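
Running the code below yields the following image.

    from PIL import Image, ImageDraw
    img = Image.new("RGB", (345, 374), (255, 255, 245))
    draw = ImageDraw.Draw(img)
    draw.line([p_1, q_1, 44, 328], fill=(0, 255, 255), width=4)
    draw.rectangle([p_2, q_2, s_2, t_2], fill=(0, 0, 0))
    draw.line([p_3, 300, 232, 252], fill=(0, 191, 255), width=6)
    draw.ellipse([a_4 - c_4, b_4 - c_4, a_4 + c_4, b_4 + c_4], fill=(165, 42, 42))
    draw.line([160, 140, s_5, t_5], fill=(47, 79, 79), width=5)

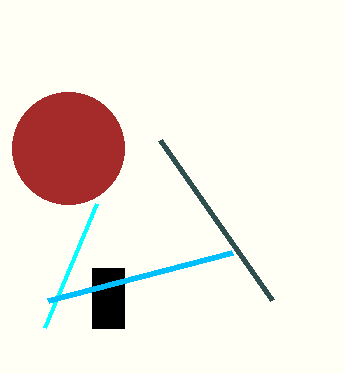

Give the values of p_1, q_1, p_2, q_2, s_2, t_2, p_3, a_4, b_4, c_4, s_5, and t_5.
p_1 = 96, q_1 = 204, p_2 = 92, q_2 = 268, s_2 = 124, t_2 = 328, p_3 = 48, a_4 = 68, b_4 = 148, c_4 = 56, s_5 = 272, t_5 = 300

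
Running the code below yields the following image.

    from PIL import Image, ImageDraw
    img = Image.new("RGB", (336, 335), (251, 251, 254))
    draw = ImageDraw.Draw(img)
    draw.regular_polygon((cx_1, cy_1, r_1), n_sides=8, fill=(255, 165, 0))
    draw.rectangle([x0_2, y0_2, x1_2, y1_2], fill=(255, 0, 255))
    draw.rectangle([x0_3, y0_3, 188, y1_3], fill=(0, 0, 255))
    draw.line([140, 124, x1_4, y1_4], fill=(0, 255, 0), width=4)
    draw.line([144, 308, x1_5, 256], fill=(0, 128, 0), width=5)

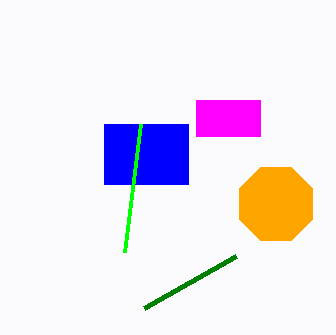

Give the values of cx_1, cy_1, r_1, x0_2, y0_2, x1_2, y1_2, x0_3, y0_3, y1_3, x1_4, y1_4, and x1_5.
cx_1 = 276; cy_1 = 204; r_1 = 40; x0_2 = 196; y0_2 = 100; x1_2 = 260; y1_2 = 136; x0_3 = 104; y0_3 = 124; y1_3 = 184; x1_4 = 124; y1_4 = 252; x1_5 = 236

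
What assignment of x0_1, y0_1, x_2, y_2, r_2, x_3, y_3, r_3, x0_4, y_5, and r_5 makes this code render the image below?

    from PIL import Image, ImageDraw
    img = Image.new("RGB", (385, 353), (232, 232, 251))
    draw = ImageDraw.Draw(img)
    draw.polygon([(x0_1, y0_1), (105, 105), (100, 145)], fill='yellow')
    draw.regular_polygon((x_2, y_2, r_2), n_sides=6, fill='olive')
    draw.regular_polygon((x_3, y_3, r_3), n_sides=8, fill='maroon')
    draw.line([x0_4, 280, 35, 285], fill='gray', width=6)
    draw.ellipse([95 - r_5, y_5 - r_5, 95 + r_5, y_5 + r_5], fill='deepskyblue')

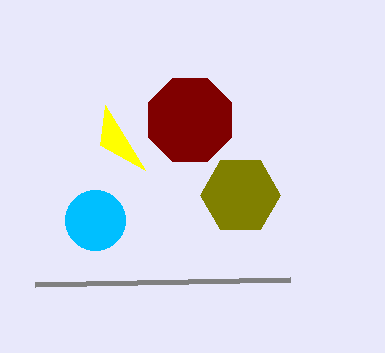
x0_1 = 145
y0_1 = 170
x_2 = 240
y_2 = 195
r_2 = 40
x_3 = 190
y_3 = 120
r_3 = 45
x0_4 = 290
y_5 = 220
r_5 = 30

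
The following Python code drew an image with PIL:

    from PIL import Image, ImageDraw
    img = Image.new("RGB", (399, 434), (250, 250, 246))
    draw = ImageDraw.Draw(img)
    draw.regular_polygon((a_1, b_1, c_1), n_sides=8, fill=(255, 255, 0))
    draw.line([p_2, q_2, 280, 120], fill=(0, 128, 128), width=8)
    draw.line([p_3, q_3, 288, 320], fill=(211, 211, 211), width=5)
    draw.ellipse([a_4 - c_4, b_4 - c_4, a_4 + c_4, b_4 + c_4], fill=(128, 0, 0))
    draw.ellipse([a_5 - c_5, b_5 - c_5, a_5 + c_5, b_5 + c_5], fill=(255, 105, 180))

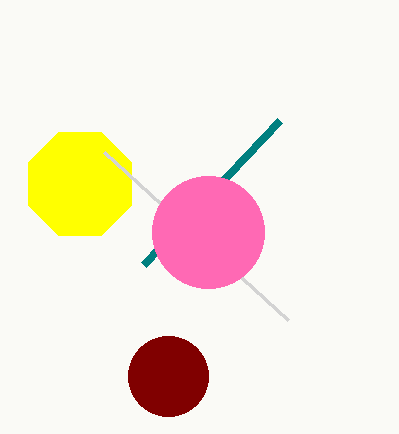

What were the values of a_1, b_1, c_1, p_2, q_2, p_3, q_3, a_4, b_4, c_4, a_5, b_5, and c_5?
a_1 = 80, b_1 = 184, c_1 = 56, p_2 = 144, q_2 = 264, p_3 = 104, q_3 = 152, a_4 = 168, b_4 = 376, c_4 = 40, a_5 = 208, b_5 = 232, c_5 = 56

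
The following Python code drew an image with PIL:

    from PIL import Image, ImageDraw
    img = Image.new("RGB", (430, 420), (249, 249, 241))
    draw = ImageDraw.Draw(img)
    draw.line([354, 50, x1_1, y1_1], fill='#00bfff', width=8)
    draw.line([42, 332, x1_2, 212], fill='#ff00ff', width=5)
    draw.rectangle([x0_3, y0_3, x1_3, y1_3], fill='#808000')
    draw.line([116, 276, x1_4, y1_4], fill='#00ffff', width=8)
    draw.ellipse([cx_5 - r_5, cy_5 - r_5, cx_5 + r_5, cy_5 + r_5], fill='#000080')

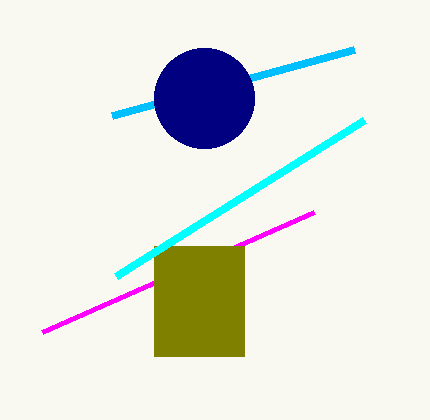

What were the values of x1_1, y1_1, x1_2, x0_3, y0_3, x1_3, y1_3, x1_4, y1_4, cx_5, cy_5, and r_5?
x1_1 = 112; y1_1 = 116; x1_2 = 314; x0_3 = 154; y0_3 = 246; x1_3 = 244; y1_3 = 356; x1_4 = 364; y1_4 = 120; cx_5 = 204; cy_5 = 98; r_5 = 50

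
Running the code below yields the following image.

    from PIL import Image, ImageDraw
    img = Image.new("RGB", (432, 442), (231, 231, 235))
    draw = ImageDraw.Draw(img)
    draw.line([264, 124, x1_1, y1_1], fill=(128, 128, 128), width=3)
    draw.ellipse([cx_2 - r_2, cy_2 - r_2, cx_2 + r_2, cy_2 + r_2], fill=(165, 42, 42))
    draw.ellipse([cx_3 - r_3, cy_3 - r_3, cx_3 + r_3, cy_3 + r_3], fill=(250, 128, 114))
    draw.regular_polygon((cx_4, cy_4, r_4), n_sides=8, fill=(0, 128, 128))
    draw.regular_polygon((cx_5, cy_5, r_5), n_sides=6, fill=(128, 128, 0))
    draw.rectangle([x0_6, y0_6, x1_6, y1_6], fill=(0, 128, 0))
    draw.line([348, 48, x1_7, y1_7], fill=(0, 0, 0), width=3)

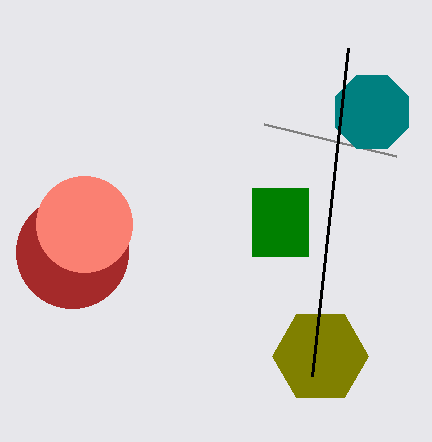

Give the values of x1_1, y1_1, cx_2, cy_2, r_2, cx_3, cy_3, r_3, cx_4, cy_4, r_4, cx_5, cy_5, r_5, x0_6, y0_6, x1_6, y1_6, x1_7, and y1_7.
x1_1 = 396, y1_1 = 156, cx_2 = 72, cy_2 = 252, r_2 = 56, cx_3 = 84, cy_3 = 224, r_3 = 48, cx_4 = 372, cy_4 = 112, r_4 = 40, cx_5 = 320, cy_5 = 356, r_5 = 48, x0_6 = 252, y0_6 = 188, x1_6 = 308, y1_6 = 256, x1_7 = 312, y1_7 = 376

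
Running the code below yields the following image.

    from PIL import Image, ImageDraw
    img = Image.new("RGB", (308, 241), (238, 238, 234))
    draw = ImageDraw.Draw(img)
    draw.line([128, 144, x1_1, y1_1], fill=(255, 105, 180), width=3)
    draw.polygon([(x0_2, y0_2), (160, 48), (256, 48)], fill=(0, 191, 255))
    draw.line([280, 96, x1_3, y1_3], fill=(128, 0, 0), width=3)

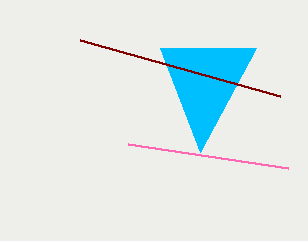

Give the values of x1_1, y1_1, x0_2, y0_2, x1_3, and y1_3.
x1_1 = 288
y1_1 = 168
x0_2 = 200
y0_2 = 152
x1_3 = 80
y1_3 = 40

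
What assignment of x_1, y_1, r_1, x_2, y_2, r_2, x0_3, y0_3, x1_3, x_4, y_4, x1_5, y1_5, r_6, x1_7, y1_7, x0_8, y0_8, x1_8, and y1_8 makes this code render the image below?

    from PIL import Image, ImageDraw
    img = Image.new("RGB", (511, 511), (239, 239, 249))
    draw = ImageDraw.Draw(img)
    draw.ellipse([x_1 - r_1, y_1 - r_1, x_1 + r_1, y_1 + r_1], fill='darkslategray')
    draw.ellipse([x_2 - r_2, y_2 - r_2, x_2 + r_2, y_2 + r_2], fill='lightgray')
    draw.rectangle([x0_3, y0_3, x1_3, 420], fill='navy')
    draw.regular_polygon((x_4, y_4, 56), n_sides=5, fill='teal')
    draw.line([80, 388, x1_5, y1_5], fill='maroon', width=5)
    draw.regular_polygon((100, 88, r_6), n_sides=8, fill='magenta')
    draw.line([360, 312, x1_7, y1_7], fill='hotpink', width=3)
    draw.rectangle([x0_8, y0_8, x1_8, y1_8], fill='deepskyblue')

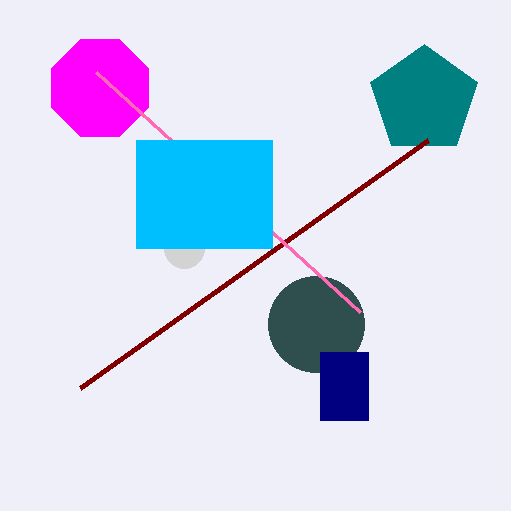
x_1 = 316; y_1 = 324; r_1 = 48; x_2 = 184; y_2 = 248; r_2 = 20; x0_3 = 320; y0_3 = 352; x1_3 = 368; x_4 = 424; y_4 = 100; x1_5 = 428; y1_5 = 140; r_6 = 52; x1_7 = 96; y1_7 = 72; x0_8 = 136; y0_8 = 140; x1_8 = 272; y1_8 = 248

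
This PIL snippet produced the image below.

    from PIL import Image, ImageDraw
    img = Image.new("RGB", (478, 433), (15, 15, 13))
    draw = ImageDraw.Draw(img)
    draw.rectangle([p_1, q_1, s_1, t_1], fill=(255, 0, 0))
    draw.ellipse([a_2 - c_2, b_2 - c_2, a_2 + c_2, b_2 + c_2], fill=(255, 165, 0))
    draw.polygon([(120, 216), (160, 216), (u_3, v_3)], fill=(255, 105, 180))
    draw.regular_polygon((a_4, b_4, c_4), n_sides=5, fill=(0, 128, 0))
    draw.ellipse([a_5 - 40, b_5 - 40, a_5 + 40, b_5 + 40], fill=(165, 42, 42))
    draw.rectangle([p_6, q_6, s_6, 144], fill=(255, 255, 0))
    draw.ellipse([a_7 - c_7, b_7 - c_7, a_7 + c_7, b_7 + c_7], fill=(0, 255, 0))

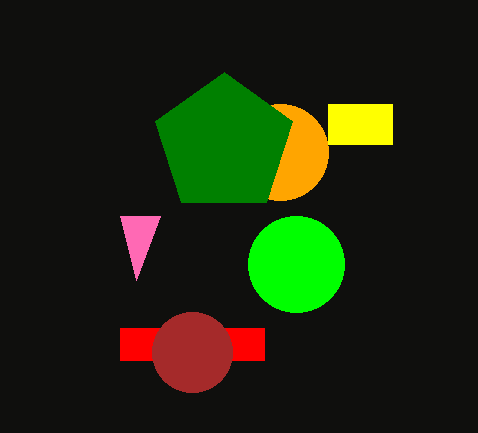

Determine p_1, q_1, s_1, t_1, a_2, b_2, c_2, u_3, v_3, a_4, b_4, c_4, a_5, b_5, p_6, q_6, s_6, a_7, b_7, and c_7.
p_1 = 120
q_1 = 328
s_1 = 264
t_1 = 360
a_2 = 280
b_2 = 152
c_2 = 48
u_3 = 136
v_3 = 280
a_4 = 224
b_4 = 144
c_4 = 72
a_5 = 192
b_5 = 352
p_6 = 328
q_6 = 104
s_6 = 392
a_7 = 296
b_7 = 264
c_7 = 48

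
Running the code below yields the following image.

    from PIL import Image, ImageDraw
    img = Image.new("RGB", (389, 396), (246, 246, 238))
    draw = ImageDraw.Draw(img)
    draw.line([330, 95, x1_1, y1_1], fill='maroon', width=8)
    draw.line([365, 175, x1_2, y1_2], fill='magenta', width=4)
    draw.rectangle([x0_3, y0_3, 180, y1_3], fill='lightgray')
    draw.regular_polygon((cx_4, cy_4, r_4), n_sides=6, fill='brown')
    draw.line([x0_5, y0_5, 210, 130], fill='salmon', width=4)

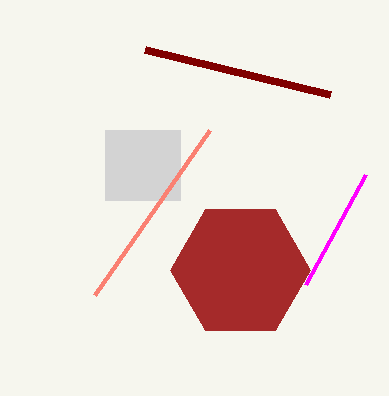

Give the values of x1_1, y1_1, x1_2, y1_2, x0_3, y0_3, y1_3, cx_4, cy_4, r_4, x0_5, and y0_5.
x1_1 = 145
y1_1 = 50
x1_2 = 305
y1_2 = 285
x0_3 = 105
y0_3 = 130
y1_3 = 200
cx_4 = 240
cy_4 = 270
r_4 = 70
x0_5 = 95
y0_5 = 295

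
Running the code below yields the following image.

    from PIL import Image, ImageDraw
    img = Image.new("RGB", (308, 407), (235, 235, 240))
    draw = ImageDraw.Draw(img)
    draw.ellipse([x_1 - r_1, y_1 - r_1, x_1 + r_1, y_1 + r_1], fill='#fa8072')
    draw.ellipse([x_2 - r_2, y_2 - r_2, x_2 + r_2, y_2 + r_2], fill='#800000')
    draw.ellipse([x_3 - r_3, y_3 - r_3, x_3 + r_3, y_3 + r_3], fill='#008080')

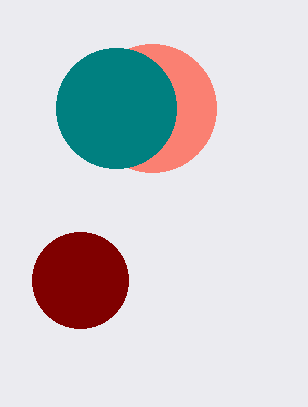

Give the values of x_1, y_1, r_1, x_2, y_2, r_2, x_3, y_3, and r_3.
x_1 = 152; y_1 = 108; r_1 = 64; x_2 = 80; y_2 = 280; r_2 = 48; x_3 = 116; y_3 = 108; r_3 = 60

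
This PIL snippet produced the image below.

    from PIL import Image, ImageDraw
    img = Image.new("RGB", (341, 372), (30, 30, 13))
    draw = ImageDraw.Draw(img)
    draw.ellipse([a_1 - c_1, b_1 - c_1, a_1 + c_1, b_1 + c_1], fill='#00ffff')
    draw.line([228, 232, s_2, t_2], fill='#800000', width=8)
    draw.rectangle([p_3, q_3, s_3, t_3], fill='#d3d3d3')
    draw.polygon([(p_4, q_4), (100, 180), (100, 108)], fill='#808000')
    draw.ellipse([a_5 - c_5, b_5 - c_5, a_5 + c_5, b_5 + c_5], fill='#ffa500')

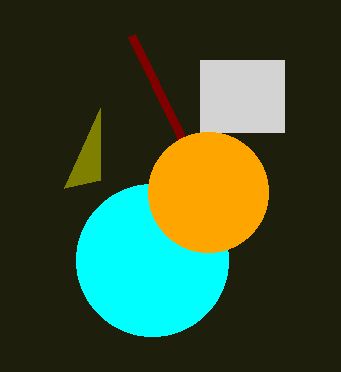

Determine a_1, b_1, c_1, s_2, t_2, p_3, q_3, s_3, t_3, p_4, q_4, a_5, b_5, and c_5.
a_1 = 152; b_1 = 260; c_1 = 76; s_2 = 132; t_2 = 36; p_3 = 200; q_3 = 60; s_3 = 284; t_3 = 132; p_4 = 64; q_4 = 188; a_5 = 208; b_5 = 192; c_5 = 60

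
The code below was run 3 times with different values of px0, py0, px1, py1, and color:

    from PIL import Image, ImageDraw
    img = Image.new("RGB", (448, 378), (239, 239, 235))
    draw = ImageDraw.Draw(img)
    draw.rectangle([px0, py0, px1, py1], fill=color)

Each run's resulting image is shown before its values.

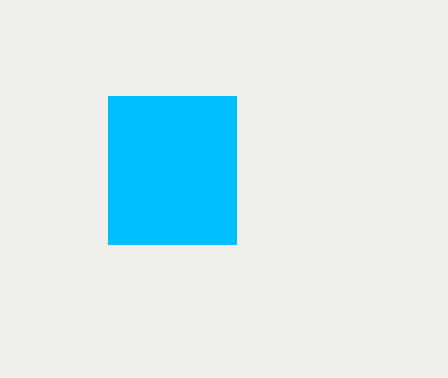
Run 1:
px0 = 108, py0 = 96, px1 = 236, py1 = 244, color = 'deepskyblue'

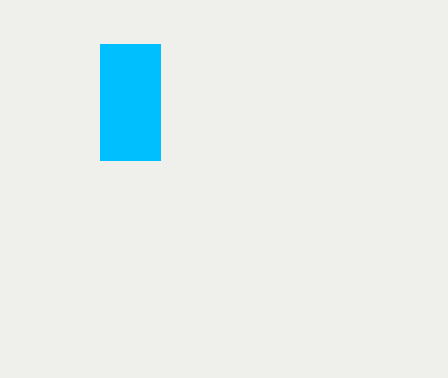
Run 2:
px0 = 100, py0 = 44, px1 = 160, py1 = 160, color = 'deepskyblue'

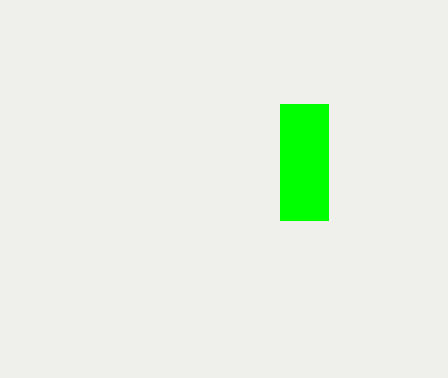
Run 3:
px0 = 280; py0 = 104; px1 = 328; py1 = 220; color = 'lime'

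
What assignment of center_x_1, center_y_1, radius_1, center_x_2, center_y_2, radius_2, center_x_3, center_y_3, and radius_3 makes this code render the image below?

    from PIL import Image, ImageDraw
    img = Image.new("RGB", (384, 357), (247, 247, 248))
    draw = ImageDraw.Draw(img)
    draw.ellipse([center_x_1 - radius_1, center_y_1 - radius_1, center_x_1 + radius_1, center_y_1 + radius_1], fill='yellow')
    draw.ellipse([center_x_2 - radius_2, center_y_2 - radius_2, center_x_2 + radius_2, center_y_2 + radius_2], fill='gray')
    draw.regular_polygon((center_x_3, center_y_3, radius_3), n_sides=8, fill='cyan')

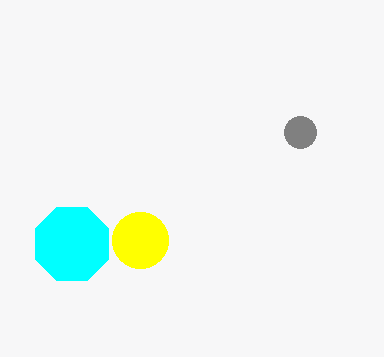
center_x_1 = 140; center_y_1 = 240; radius_1 = 28; center_x_2 = 300; center_y_2 = 132; radius_2 = 16; center_x_3 = 72; center_y_3 = 244; radius_3 = 40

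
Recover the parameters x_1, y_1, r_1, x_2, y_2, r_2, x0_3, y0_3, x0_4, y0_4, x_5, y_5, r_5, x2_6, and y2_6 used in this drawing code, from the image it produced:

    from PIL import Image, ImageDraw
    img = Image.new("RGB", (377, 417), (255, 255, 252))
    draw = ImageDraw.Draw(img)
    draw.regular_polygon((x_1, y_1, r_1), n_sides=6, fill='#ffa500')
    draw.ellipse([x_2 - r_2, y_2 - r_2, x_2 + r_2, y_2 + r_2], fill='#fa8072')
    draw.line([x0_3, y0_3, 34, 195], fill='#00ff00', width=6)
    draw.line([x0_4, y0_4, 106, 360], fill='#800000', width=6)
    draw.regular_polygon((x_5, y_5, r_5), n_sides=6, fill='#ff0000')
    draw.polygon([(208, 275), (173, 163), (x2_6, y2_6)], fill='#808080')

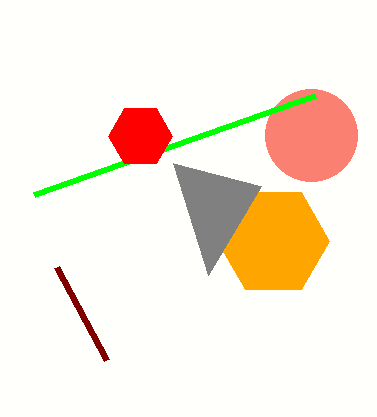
x_1 = 273
y_1 = 241
r_1 = 56
x_2 = 311
y_2 = 135
r_2 = 46
x0_3 = 315
y0_3 = 96
x0_4 = 56
y0_4 = 267
x_5 = 140
y_5 = 136
r_5 = 32
x2_6 = 261
y2_6 = 186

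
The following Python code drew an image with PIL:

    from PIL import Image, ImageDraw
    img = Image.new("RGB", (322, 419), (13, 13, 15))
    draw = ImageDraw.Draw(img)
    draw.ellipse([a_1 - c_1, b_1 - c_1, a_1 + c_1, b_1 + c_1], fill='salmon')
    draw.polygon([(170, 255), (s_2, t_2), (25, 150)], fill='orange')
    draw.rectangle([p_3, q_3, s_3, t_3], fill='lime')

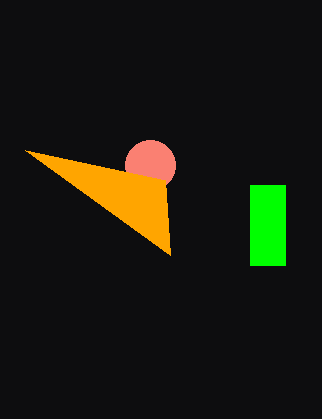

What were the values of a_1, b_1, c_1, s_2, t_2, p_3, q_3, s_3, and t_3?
a_1 = 150; b_1 = 165; c_1 = 25; s_2 = 165; t_2 = 180; p_3 = 250; q_3 = 185; s_3 = 285; t_3 = 265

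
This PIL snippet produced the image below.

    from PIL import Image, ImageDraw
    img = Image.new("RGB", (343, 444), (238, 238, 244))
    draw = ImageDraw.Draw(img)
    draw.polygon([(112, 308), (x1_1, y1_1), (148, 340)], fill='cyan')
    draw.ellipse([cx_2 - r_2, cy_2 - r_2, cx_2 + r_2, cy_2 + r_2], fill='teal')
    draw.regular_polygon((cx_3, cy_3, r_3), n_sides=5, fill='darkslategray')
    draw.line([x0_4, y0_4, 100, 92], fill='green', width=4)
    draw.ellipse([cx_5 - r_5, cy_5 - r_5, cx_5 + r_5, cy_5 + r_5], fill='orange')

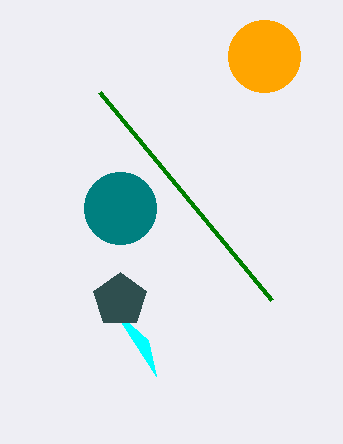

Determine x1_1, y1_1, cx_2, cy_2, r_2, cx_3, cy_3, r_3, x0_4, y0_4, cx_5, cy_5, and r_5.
x1_1 = 156, y1_1 = 376, cx_2 = 120, cy_2 = 208, r_2 = 36, cx_3 = 120, cy_3 = 300, r_3 = 28, x0_4 = 272, y0_4 = 300, cx_5 = 264, cy_5 = 56, r_5 = 36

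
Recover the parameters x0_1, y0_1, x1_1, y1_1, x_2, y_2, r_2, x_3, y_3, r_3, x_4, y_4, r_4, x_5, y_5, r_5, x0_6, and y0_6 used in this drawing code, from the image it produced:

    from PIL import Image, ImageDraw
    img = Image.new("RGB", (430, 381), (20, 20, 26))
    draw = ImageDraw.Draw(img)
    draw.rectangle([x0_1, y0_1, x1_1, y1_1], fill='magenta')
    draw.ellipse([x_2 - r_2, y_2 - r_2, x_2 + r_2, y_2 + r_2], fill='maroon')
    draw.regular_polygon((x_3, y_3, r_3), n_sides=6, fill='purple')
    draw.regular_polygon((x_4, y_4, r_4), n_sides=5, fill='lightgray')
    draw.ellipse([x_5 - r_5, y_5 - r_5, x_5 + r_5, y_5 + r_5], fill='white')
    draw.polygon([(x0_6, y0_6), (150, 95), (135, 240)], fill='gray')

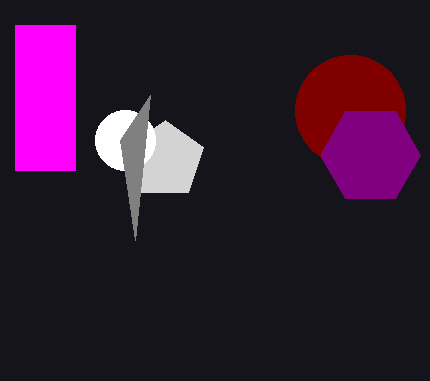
x0_1 = 15, y0_1 = 25, x1_1 = 75, y1_1 = 170, x_2 = 350, y_2 = 110, r_2 = 55, x_3 = 370, y_3 = 155, r_3 = 50, x_4 = 165, y_4 = 160, r_4 = 40, x_5 = 125, y_5 = 140, r_5 = 30, x0_6 = 120, y0_6 = 140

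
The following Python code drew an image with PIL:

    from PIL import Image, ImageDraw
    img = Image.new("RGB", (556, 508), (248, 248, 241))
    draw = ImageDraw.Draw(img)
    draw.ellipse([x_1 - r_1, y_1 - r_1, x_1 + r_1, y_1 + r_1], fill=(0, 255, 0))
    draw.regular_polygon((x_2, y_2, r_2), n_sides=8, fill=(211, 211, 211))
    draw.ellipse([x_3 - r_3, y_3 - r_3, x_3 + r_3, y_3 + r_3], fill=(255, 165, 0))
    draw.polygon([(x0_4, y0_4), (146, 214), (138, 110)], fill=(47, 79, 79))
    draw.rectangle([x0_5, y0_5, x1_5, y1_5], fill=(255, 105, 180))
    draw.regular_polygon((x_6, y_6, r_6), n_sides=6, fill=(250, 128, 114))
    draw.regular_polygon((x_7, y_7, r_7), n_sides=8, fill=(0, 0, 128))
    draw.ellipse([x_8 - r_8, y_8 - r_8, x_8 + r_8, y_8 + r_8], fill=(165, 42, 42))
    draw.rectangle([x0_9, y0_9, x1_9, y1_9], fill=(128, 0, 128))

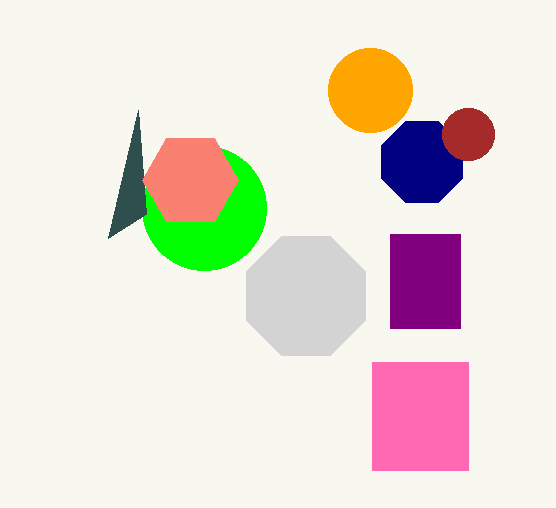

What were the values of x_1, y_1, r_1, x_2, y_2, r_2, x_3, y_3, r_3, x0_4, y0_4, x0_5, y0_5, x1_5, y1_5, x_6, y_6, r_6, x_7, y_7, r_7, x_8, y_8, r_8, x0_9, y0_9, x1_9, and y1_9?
x_1 = 204; y_1 = 208; r_1 = 62; x_2 = 306; y_2 = 296; r_2 = 64; x_3 = 370; y_3 = 90; r_3 = 42; x0_4 = 108; y0_4 = 238; x0_5 = 372; y0_5 = 362; x1_5 = 468; y1_5 = 470; x_6 = 190; y_6 = 180; r_6 = 48; x_7 = 422; y_7 = 162; r_7 = 44; x_8 = 468; y_8 = 134; r_8 = 26; x0_9 = 390; y0_9 = 234; x1_9 = 460; y1_9 = 328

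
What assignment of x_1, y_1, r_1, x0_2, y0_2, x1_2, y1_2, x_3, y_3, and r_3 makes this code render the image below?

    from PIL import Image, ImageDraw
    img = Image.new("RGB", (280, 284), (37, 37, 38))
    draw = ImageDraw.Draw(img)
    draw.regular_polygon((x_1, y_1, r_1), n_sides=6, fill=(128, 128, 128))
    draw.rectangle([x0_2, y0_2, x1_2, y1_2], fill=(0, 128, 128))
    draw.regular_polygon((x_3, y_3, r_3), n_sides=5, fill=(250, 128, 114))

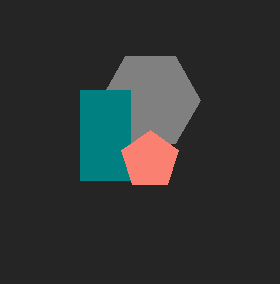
x_1 = 150; y_1 = 100; r_1 = 50; x0_2 = 80; y0_2 = 90; x1_2 = 130; y1_2 = 180; x_3 = 150; y_3 = 160; r_3 = 30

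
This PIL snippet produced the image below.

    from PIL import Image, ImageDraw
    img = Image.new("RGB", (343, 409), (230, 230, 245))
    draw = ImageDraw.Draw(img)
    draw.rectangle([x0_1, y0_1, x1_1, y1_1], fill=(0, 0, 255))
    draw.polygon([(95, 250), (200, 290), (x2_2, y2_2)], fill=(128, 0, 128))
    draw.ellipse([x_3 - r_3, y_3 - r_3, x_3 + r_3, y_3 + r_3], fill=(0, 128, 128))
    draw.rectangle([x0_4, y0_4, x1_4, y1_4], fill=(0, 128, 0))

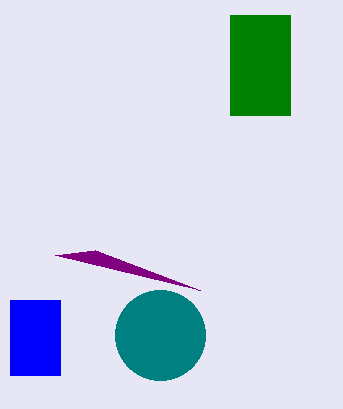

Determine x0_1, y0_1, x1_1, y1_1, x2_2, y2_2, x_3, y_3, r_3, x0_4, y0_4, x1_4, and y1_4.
x0_1 = 10
y0_1 = 300
x1_1 = 60
y1_1 = 375
x2_2 = 55
y2_2 = 255
x_3 = 160
y_3 = 335
r_3 = 45
x0_4 = 230
y0_4 = 15
x1_4 = 290
y1_4 = 115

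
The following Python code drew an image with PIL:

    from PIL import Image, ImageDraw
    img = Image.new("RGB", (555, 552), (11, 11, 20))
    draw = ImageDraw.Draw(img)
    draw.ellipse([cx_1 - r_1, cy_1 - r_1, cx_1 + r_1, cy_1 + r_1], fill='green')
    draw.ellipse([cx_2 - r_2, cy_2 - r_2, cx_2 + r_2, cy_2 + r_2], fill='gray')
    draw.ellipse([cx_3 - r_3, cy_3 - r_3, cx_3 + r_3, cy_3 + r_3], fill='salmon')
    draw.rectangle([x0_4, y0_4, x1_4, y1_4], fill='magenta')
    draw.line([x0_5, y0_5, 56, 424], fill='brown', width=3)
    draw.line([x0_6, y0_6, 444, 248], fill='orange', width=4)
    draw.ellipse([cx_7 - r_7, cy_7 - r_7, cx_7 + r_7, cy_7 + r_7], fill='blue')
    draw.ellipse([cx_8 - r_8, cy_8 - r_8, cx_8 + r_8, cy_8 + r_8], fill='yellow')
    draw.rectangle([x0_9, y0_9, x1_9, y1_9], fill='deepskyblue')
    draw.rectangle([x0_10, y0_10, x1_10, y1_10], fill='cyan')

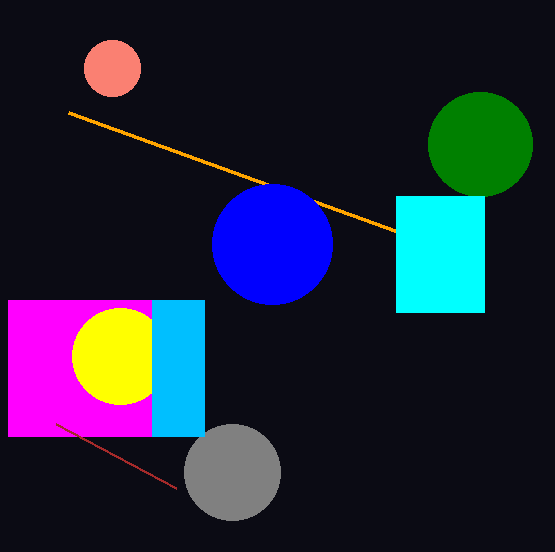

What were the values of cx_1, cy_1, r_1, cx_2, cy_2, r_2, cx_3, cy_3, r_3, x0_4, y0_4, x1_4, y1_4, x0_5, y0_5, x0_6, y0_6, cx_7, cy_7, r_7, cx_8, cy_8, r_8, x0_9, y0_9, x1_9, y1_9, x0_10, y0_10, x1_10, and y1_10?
cx_1 = 480, cy_1 = 144, r_1 = 52, cx_2 = 232, cy_2 = 472, r_2 = 48, cx_3 = 112, cy_3 = 68, r_3 = 28, x0_4 = 8, y0_4 = 300, x1_4 = 156, y1_4 = 436, x0_5 = 176, y0_5 = 488, x0_6 = 68, y0_6 = 112, cx_7 = 272, cy_7 = 244, r_7 = 60, cx_8 = 120, cy_8 = 356, r_8 = 48, x0_9 = 152, y0_9 = 300, x1_9 = 204, y1_9 = 436, x0_10 = 396, y0_10 = 196, x1_10 = 484, y1_10 = 312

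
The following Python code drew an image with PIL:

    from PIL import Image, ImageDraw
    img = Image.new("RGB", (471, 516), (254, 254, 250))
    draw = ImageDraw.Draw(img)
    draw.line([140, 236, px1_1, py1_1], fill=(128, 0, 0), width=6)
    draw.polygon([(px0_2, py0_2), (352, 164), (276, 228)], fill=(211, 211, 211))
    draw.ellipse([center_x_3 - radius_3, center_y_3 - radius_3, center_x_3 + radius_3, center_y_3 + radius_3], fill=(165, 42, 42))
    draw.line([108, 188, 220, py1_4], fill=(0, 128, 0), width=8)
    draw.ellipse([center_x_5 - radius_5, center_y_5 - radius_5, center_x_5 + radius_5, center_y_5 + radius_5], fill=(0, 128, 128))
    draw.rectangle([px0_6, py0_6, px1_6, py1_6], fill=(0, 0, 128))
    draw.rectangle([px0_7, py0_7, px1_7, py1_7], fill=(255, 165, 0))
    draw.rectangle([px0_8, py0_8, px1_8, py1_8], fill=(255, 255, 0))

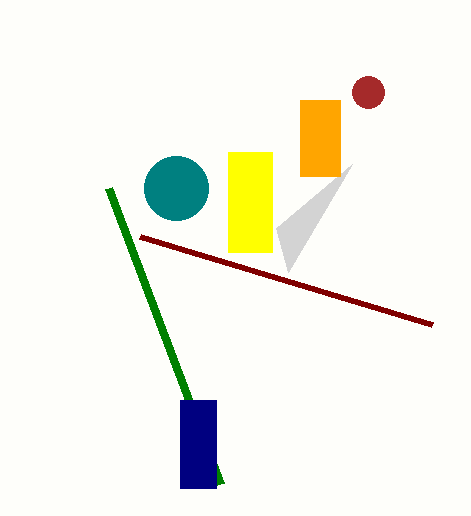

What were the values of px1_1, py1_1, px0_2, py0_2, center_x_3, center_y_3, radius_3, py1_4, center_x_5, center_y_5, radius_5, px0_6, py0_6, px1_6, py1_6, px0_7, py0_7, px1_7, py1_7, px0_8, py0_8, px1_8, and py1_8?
px1_1 = 432, py1_1 = 324, px0_2 = 288, py0_2 = 272, center_x_3 = 368, center_y_3 = 92, radius_3 = 16, py1_4 = 484, center_x_5 = 176, center_y_5 = 188, radius_5 = 32, px0_6 = 180, py0_6 = 400, px1_6 = 216, py1_6 = 488, px0_7 = 300, py0_7 = 100, px1_7 = 340, py1_7 = 176, px0_8 = 228, py0_8 = 152, px1_8 = 272, py1_8 = 252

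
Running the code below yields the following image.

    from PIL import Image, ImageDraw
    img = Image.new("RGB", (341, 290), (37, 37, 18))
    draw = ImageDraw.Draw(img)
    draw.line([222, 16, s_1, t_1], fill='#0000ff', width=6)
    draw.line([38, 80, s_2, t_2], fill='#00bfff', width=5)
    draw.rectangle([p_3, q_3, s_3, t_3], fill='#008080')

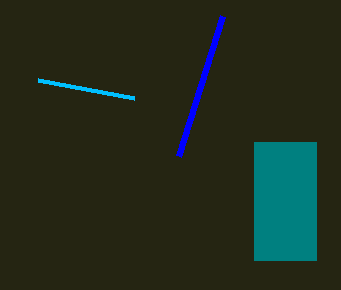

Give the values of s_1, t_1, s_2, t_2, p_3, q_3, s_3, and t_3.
s_1 = 178; t_1 = 156; s_2 = 134; t_2 = 98; p_3 = 254; q_3 = 142; s_3 = 316; t_3 = 260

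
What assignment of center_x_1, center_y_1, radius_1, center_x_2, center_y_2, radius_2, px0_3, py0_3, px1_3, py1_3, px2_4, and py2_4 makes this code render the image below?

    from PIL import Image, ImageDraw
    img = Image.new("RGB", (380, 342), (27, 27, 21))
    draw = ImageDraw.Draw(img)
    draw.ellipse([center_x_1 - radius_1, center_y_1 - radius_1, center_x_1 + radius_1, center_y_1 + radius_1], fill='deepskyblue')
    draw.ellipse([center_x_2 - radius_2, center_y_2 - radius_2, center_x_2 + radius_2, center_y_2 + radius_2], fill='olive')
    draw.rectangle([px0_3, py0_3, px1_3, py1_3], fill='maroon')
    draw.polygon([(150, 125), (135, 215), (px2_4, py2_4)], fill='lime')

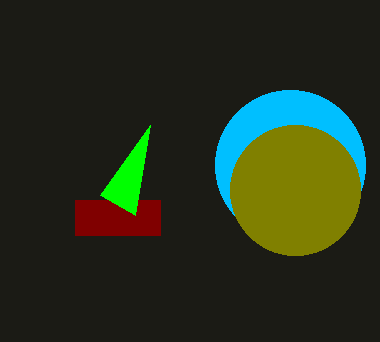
center_x_1 = 290
center_y_1 = 165
radius_1 = 75
center_x_2 = 295
center_y_2 = 190
radius_2 = 65
px0_3 = 75
py0_3 = 200
px1_3 = 160
py1_3 = 235
px2_4 = 100
py2_4 = 195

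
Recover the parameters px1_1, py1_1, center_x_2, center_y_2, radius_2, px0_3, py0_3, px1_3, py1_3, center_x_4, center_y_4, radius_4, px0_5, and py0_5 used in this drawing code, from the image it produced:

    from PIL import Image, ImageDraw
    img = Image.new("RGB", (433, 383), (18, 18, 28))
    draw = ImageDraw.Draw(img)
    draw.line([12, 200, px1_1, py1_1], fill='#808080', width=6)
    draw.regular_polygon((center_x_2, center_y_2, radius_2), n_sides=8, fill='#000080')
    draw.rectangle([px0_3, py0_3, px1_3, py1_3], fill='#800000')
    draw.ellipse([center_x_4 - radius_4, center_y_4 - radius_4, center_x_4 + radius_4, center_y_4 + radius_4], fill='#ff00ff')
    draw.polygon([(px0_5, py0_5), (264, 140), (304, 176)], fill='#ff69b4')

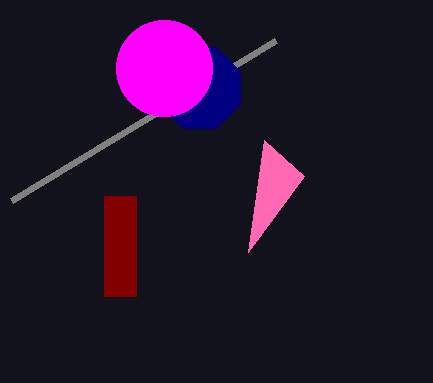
px1_1 = 276; py1_1 = 40; center_x_2 = 200; center_y_2 = 88; radius_2 = 44; px0_3 = 104; py0_3 = 196; px1_3 = 136; py1_3 = 296; center_x_4 = 164; center_y_4 = 68; radius_4 = 48; px0_5 = 248; py0_5 = 252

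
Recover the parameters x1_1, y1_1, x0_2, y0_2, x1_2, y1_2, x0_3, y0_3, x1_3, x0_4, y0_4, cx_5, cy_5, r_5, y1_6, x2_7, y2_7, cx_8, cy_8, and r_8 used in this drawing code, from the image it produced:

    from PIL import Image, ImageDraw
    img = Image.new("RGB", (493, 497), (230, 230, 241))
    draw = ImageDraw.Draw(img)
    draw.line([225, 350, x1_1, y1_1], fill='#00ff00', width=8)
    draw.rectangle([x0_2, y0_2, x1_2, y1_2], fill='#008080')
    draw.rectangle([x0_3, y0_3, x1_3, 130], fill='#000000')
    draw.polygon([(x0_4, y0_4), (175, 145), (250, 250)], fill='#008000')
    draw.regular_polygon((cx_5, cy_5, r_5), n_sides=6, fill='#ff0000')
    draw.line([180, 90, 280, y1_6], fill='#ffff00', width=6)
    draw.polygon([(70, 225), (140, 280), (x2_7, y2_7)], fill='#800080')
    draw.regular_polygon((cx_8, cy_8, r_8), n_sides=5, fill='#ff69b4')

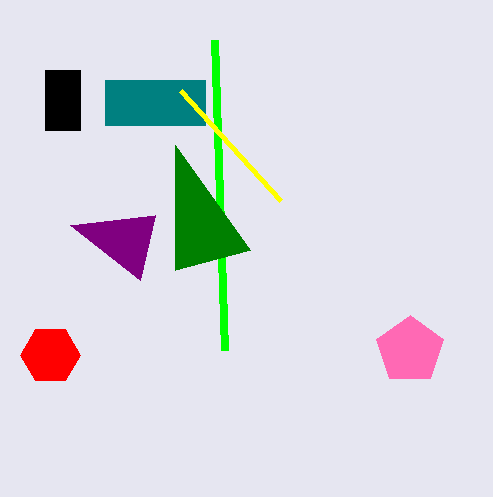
x1_1 = 215
y1_1 = 40
x0_2 = 105
y0_2 = 80
x1_2 = 205
y1_2 = 125
x0_3 = 45
y0_3 = 70
x1_3 = 80
x0_4 = 175
y0_4 = 270
cx_5 = 50
cy_5 = 355
r_5 = 30
y1_6 = 200
x2_7 = 155
y2_7 = 215
cx_8 = 410
cy_8 = 350
r_8 = 35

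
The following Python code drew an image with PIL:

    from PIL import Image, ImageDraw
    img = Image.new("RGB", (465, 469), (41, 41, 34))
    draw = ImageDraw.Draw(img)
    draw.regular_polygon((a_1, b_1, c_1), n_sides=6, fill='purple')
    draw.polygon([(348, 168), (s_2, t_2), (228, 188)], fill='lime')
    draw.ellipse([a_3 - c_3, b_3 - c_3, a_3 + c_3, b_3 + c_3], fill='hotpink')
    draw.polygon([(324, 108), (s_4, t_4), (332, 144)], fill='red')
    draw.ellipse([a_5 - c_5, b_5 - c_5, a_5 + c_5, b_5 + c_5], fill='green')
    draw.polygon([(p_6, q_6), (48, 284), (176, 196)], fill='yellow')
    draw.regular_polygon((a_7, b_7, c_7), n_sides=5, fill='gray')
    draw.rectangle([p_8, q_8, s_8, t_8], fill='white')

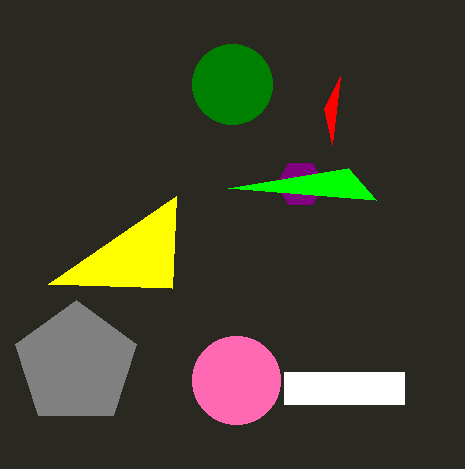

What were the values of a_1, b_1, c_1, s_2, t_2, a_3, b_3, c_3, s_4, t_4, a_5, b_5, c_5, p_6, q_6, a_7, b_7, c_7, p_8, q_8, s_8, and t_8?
a_1 = 300; b_1 = 184; c_1 = 24; s_2 = 376; t_2 = 200; a_3 = 236; b_3 = 380; c_3 = 44; s_4 = 340; t_4 = 76; a_5 = 232; b_5 = 84; c_5 = 40; p_6 = 172; q_6 = 288; a_7 = 76; b_7 = 364; c_7 = 64; p_8 = 284; q_8 = 372; s_8 = 404; t_8 = 404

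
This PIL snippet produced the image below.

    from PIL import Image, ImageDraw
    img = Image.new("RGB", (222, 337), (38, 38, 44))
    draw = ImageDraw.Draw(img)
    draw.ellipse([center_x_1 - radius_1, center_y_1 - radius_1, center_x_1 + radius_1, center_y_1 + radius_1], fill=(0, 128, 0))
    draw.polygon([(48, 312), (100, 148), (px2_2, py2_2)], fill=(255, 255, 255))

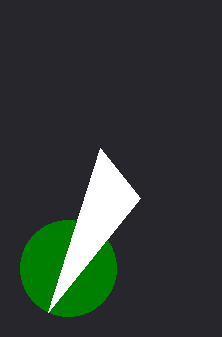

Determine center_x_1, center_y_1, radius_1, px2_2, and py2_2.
center_x_1 = 68
center_y_1 = 268
radius_1 = 48
px2_2 = 140
py2_2 = 198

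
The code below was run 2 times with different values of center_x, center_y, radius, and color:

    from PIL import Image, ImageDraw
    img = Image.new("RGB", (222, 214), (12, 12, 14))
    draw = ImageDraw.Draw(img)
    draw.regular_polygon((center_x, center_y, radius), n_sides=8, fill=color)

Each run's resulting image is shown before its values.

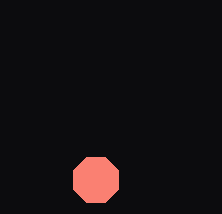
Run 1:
center_x = 96; center_y = 180; radius = 24; color = 'salmon'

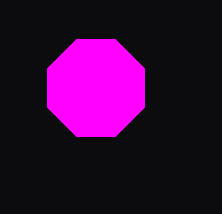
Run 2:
center_x = 96, center_y = 88, radius = 52, color = 'magenta'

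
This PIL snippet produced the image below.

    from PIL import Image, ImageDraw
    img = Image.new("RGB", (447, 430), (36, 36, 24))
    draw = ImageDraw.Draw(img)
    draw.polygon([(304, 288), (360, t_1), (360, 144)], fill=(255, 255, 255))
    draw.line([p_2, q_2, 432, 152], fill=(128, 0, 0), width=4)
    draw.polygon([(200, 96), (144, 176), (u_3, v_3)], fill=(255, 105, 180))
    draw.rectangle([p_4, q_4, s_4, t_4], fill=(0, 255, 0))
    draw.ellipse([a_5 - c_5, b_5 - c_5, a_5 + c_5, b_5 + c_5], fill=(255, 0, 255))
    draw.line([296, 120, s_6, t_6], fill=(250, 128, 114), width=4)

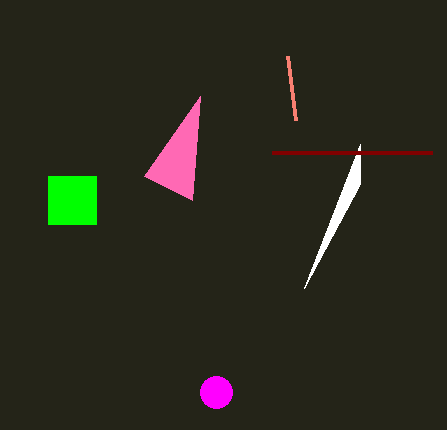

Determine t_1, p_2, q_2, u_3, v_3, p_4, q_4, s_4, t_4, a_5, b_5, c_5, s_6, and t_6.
t_1 = 184; p_2 = 272; q_2 = 152; u_3 = 192; v_3 = 200; p_4 = 48; q_4 = 176; s_4 = 96; t_4 = 224; a_5 = 216; b_5 = 392; c_5 = 16; s_6 = 288; t_6 = 56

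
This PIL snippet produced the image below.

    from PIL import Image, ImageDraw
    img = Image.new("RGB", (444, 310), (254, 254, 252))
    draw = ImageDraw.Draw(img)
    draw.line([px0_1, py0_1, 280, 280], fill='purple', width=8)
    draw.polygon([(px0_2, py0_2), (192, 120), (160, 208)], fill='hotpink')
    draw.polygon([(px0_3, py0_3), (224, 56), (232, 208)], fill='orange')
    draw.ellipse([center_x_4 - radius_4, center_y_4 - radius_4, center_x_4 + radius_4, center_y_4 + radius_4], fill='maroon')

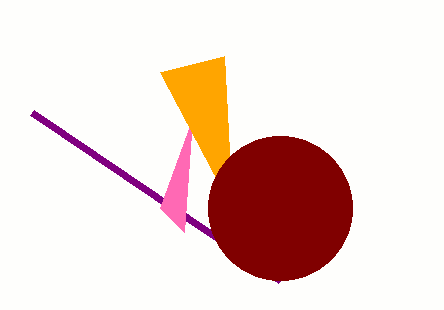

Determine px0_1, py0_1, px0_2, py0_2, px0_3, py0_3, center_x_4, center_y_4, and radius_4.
px0_1 = 32
py0_1 = 112
px0_2 = 184
py0_2 = 232
px0_3 = 160
py0_3 = 72
center_x_4 = 280
center_y_4 = 208
radius_4 = 72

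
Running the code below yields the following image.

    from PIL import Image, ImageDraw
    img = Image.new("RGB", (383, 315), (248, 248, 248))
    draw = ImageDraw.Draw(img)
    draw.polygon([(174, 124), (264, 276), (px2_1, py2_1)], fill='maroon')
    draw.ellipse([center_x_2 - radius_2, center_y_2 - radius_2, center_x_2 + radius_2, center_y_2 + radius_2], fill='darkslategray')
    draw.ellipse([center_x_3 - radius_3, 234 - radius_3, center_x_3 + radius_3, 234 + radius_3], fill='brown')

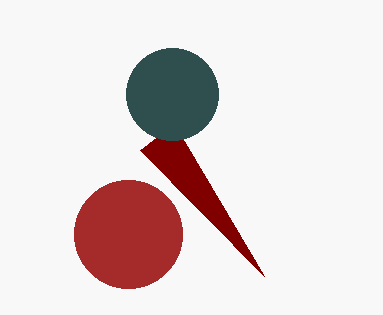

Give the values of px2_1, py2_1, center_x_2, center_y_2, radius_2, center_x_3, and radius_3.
px2_1 = 140
py2_1 = 150
center_x_2 = 172
center_y_2 = 94
radius_2 = 46
center_x_3 = 128
radius_3 = 54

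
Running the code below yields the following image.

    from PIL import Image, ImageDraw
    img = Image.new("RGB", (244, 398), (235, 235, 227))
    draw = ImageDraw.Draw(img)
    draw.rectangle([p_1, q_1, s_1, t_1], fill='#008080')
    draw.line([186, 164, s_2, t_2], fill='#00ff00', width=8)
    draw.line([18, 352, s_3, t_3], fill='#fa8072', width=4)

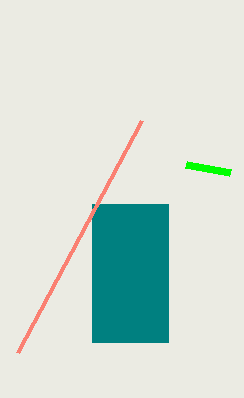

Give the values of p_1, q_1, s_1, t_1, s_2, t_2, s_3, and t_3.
p_1 = 92, q_1 = 204, s_1 = 168, t_1 = 342, s_2 = 230, t_2 = 172, s_3 = 142, t_3 = 120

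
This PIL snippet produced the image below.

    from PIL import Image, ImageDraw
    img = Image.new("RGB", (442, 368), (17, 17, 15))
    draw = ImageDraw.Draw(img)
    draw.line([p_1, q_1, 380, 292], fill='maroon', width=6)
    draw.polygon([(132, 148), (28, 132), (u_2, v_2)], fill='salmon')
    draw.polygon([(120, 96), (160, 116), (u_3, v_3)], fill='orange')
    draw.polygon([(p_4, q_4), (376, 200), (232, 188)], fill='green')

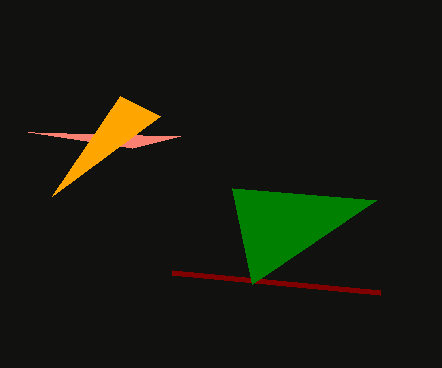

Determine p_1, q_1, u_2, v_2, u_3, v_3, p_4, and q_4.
p_1 = 172, q_1 = 272, u_2 = 180, v_2 = 136, u_3 = 52, v_3 = 196, p_4 = 252, q_4 = 284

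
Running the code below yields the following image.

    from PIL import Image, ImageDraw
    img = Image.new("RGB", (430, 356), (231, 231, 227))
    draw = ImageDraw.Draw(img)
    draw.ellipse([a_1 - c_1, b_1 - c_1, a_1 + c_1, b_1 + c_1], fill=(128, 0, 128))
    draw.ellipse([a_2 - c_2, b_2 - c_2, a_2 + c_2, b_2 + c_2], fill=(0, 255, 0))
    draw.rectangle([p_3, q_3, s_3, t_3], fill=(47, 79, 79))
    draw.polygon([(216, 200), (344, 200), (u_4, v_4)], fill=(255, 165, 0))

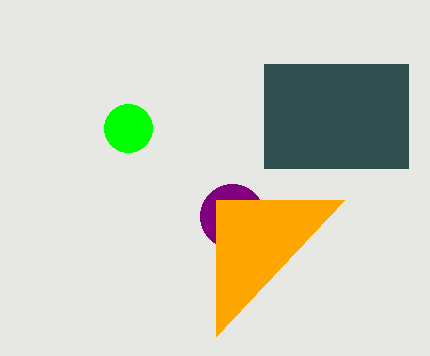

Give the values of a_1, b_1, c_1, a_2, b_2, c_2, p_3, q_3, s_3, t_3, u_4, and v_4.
a_1 = 232
b_1 = 216
c_1 = 32
a_2 = 128
b_2 = 128
c_2 = 24
p_3 = 264
q_3 = 64
s_3 = 408
t_3 = 168
u_4 = 216
v_4 = 336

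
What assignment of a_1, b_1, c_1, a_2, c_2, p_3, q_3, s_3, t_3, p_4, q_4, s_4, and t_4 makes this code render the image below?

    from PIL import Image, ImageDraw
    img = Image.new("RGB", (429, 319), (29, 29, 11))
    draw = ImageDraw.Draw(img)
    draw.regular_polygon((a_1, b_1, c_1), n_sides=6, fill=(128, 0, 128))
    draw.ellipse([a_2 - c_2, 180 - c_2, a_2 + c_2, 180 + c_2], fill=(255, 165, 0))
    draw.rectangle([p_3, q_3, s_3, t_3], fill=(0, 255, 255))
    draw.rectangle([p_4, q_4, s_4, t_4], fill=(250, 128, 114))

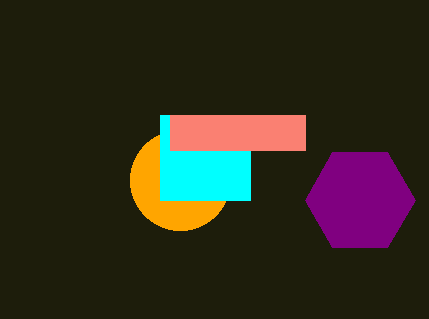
a_1 = 360; b_1 = 200; c_1 = 55; a_2 = 180; c_2 = 50; p_3 = 160; q_3 = 115; s_3 = 250; t_3 = 200; p_4 = 170; q_4 = 115; s_4 = 305; t_4 = 150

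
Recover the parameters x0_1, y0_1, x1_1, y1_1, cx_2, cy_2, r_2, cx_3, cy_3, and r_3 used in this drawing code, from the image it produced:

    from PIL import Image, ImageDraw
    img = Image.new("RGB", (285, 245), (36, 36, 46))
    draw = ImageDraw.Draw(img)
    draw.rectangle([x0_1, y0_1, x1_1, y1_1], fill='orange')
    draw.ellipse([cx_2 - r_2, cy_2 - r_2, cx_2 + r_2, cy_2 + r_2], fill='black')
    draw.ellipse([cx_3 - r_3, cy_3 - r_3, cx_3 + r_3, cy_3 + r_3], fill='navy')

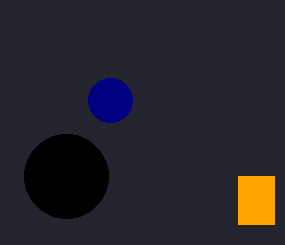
x0_1 = 238
y0_1 = 176
x1_1 = 274
y1_1 = 224
cx_2 = 66
cy_2 = 176
r_2 = 42
cx_3 = 110
cy_3 = 100
r_3 = 22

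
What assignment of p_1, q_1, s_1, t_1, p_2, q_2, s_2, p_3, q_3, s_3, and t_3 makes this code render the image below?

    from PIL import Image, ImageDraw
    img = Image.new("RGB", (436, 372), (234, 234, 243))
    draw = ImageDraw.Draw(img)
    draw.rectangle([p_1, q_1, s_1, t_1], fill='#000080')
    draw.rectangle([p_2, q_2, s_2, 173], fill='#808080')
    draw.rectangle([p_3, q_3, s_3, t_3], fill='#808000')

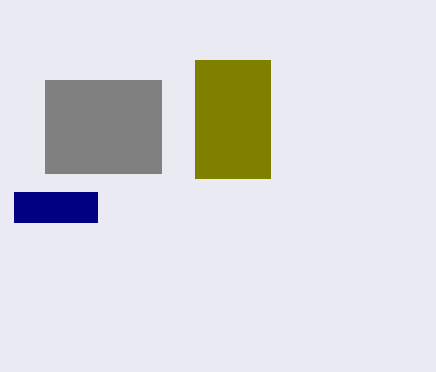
p_1 = 14; q_1 = 192; s_1 = 97; t_1 = 222; p_2 = 45; q_2 = 80; s_2 = 161; p_3 = 195; q_3 = 60; s_3 = 270; t_3 = 178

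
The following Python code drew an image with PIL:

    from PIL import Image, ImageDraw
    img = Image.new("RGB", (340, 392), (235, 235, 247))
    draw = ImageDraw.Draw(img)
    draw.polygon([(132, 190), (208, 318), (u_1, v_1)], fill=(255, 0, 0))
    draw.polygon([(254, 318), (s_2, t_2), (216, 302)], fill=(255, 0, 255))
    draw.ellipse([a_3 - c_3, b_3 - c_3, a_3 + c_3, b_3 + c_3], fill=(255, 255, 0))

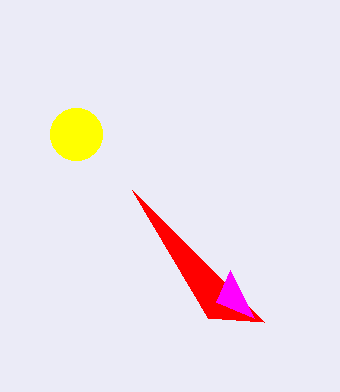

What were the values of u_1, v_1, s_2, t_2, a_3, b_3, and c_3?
u_1 = 264
v_1 = 322
s_2 = 230
t_2 = 270
a_3 = 76
b_3 = 134
c_3 = 26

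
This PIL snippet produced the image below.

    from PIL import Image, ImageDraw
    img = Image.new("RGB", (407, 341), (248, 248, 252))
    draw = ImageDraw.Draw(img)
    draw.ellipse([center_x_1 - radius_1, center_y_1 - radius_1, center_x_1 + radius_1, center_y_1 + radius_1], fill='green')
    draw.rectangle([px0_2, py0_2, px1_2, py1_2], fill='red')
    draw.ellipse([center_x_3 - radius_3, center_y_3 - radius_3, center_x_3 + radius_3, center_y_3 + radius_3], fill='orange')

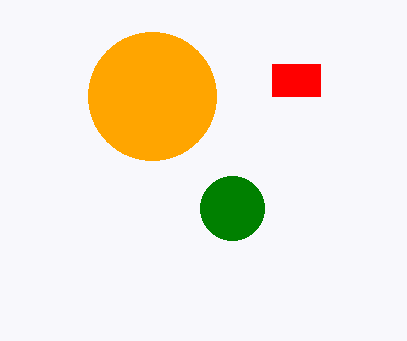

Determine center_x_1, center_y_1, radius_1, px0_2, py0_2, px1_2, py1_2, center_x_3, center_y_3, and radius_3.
center_x_1 = 232, center_y_1 = 208, radius_1 = 32, px0_2 = 272, py0_2 = 64, px1_2 = 320, py1_2 = 96, center_x_3 = 152, center_y_3 = 96, radius_3 = 64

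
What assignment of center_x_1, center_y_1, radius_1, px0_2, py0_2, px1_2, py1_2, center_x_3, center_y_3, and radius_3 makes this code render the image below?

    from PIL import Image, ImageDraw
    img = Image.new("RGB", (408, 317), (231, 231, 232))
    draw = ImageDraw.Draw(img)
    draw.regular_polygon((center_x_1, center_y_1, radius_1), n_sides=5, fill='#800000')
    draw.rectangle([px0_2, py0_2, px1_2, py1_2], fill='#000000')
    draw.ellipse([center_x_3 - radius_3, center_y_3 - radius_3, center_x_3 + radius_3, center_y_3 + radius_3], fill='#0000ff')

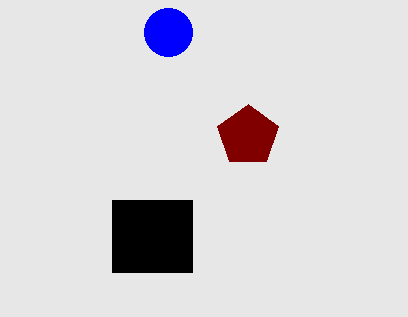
center_x_1 = 248
center_y_1 = 136
radius_1 = 32
px0_2 = 112
py0_2 = 200
px1_2 = 192
py1_2 = 272
center_x_3 = 168
center_y_3 = 32
radius_3 = 24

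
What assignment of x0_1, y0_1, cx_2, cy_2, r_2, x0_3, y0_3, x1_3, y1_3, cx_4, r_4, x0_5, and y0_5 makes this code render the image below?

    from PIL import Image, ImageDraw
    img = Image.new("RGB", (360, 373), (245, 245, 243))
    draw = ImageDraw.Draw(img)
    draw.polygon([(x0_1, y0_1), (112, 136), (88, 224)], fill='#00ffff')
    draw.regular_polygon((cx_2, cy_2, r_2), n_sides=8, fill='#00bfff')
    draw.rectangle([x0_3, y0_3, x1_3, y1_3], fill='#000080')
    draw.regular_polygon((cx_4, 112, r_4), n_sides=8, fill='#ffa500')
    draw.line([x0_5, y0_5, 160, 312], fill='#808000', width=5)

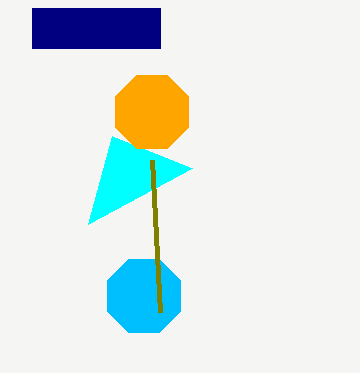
x0_1 = 192
y0_1 = 168
cx_2 = 144
cy_2 = 296
r_2 = 40
x0_3 = 32
y0_3 = 8
x1_3 = 160
y1_3 = 48
cx_4 = 152
r_4 = 40
x0_5 = 152
y0_5 = 160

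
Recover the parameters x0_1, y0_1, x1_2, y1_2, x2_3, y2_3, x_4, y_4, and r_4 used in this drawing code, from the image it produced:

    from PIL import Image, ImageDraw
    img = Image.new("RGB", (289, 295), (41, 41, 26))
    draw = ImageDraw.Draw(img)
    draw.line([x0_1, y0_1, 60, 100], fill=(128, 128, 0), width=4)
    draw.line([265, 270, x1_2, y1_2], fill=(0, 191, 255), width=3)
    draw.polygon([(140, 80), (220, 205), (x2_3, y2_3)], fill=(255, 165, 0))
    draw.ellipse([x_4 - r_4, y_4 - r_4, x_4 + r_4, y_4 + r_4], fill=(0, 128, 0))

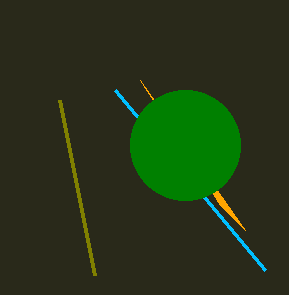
x0_1 = 95; y0_1 = 275; x1_2 = 115; y1_2 = 90; x2_3 = 245; y2_3 = 230; x_4 = 185; y_4 = 145; r_4 = 55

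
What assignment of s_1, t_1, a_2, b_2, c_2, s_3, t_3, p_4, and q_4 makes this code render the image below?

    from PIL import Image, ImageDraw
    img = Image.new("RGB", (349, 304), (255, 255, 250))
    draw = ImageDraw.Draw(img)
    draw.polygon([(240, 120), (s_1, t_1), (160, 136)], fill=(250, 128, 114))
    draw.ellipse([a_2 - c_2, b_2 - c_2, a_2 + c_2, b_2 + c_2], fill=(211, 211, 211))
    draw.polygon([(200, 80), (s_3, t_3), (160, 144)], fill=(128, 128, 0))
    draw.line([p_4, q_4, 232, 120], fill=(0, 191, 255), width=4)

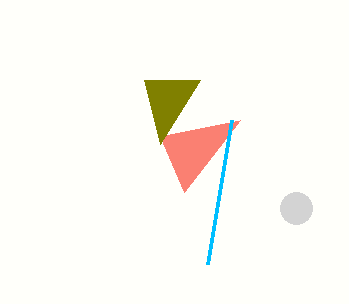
s_1 = 184; t_1 = 192; a_2 = 296; b_2 = 208; c_2 = 16; s_3 = 144; t_3 = 80; p_4 = 208; q_4 = 264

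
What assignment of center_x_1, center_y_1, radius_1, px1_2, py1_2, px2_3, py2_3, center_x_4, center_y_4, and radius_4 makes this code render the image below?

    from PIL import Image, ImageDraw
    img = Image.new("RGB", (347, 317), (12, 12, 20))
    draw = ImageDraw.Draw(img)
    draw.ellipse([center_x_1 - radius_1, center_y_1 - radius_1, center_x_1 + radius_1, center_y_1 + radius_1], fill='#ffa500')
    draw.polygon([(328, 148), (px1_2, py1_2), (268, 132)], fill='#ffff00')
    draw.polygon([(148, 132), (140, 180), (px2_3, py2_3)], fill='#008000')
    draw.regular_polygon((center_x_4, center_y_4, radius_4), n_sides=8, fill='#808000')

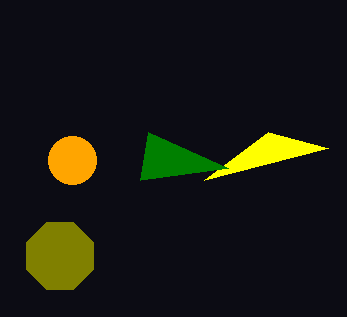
center_x_1 = 72, center_y_1 = 160, radius_1 = 24, px1_2 = 204, py1_2 = 180, px2_3 = 228, py2_3 = 168, center_x_4 = 60, center_y_4 = 256, radius_4 = 36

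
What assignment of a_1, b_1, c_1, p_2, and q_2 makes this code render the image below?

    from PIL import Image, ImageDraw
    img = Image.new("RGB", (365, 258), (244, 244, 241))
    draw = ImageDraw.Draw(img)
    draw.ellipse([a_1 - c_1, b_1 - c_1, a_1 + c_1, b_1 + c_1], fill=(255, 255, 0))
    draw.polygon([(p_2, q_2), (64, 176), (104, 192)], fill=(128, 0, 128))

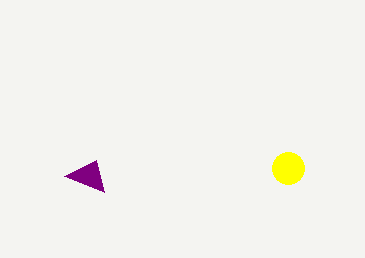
a_1 = 288
b_1 = 168
c_1 = 16
p_2 = 96
q_2 = 160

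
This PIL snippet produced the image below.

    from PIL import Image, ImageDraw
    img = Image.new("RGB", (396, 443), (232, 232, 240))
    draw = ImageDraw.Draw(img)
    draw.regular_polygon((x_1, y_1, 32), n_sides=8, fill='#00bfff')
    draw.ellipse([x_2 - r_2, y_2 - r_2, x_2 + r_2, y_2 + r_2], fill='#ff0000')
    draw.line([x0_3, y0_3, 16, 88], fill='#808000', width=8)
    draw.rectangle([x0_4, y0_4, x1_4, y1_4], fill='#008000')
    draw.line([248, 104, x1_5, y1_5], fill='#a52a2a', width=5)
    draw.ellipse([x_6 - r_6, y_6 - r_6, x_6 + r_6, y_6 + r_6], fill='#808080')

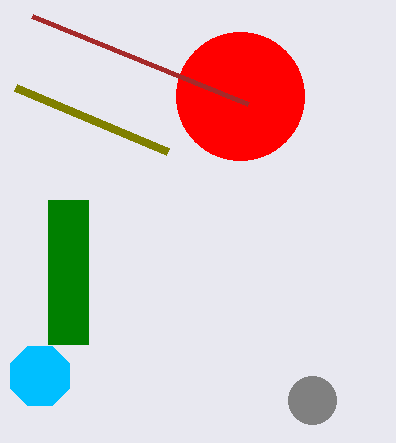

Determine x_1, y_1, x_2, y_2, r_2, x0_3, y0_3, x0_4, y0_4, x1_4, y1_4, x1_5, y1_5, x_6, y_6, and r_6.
x_1 = 40
y_1 = 376
x_2 = 240
y_2 = 96
r_2 = 64
x0_3 = 168
y0_3 = 152
x0_4 = 48
y0_4 = 200
x1_4 = 88
y1_4 = 344
x1_5 = 32
y1_5 = 16
x_6 = 312
y_6 = 400
r_6 = 24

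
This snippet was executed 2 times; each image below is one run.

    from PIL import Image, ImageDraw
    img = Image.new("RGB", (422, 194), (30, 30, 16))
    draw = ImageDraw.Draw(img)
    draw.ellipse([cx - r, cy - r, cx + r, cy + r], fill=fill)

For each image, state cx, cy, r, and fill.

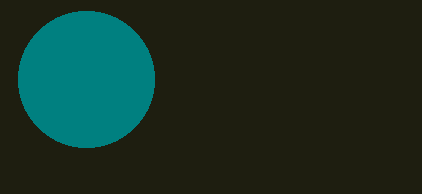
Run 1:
cx = 86, cy = 79, r = 68, fill = 'teal'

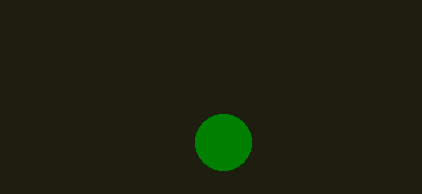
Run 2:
cx = 223; cy = 142; r = 28; fill = 'green'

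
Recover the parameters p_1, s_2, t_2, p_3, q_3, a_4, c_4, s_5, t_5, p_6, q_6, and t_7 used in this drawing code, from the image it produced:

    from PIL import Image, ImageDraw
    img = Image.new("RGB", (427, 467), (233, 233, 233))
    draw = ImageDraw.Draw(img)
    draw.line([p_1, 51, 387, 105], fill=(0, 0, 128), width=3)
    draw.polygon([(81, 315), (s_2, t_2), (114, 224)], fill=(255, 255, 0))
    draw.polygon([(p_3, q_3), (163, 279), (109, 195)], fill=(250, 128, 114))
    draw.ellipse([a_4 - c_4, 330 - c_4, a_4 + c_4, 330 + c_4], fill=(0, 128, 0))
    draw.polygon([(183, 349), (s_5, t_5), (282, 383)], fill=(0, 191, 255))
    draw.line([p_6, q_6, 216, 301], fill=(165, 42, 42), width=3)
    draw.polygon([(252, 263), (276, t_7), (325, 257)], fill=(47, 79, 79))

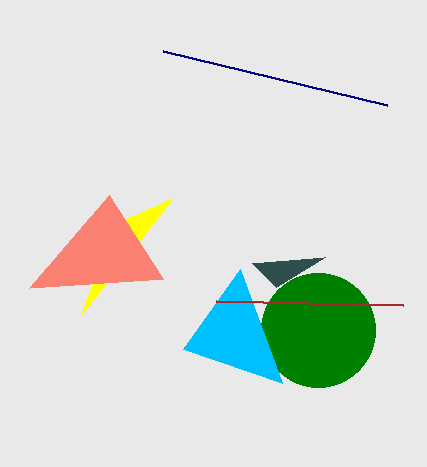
p_1 = 163, s_2 = 173, t_2 = 198, p_3 = 29, q_3 = 288, a_4 = 318, c_4 = 57, s_5 = 240, t_5 = 269, p_6 = 403, q_6 = 305, t_7 = 287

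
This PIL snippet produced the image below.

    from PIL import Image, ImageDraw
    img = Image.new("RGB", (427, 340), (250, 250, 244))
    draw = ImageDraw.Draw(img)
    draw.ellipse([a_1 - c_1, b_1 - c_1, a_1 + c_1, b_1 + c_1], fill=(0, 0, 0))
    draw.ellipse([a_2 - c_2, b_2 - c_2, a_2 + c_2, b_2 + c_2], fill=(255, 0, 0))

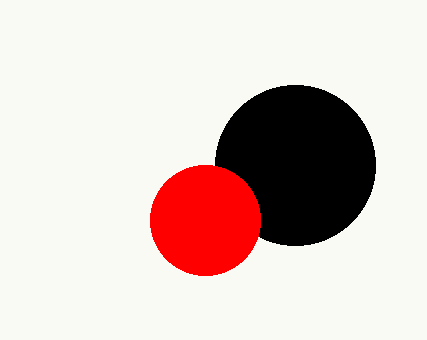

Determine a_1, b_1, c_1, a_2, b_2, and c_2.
a_1 = 295; b_1 = 165; c_1 = 80; a_2 = 205; b_2 = 220; c_2 = 55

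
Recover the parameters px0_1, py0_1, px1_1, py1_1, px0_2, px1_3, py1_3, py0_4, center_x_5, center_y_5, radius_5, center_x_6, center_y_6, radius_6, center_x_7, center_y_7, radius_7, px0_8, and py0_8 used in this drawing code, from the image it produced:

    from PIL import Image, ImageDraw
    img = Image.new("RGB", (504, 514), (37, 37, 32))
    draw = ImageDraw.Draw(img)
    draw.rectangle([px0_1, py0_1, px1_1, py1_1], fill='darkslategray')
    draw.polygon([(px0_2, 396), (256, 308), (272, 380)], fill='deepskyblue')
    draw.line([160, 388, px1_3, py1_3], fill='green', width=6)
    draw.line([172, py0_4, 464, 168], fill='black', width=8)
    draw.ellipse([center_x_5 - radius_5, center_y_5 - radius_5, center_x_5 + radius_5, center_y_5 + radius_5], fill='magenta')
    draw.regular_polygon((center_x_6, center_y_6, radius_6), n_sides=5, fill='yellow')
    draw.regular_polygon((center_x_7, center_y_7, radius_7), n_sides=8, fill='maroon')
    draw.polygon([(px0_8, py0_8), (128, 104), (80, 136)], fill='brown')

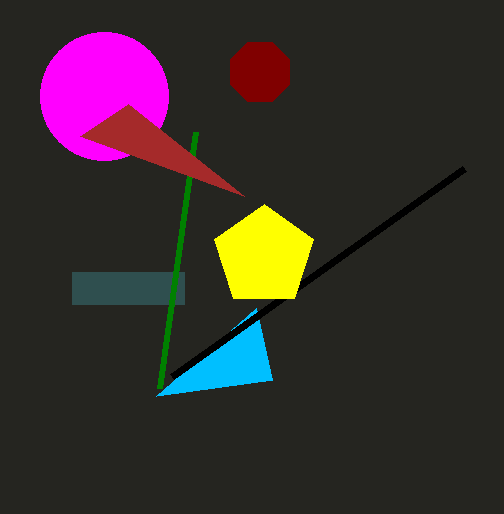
px0_1 = 72
py0_1 = 272
px1_1 = 184
py1_1 = 304
px0_2 = 156
px1_3 = 196
py1_3 = 132
py0_4 = 376
center_x_5 = 104
center_y_5 = 96
radius_5 = 64
center_x_6 = 264
center_y_6 = 256
radius_6 = 52
center_x_7 = 260
center_y_7 = 72
radius_7 = 32
px0_8 = 244
py0_8 = 196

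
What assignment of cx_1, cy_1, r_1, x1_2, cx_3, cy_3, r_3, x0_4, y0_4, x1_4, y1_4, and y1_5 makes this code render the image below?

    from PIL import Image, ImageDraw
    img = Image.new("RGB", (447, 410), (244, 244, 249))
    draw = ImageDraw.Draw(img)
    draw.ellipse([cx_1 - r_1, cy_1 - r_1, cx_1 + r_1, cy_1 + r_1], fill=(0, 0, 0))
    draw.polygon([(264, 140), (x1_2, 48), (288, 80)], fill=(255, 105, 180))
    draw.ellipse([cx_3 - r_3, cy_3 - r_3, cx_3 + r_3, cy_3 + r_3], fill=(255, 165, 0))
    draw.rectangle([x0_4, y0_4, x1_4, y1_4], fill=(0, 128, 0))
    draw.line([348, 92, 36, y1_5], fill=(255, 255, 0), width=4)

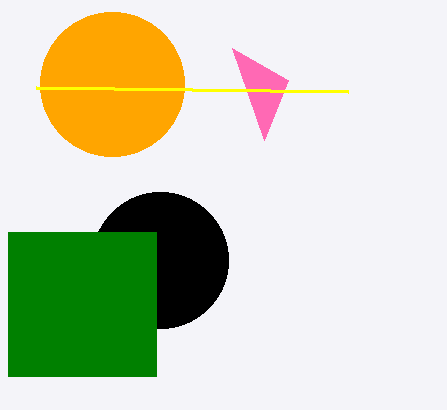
cx_1 = 160; cy_1 = 260; r_1 = 68; x1_2 = 232; cx_3 = 112; cy_3 = 84; r_3 = 72; x0_4 = 8; y0_4 = 232; x1_4 = 156; y1_4 = 376; y1_5 = 88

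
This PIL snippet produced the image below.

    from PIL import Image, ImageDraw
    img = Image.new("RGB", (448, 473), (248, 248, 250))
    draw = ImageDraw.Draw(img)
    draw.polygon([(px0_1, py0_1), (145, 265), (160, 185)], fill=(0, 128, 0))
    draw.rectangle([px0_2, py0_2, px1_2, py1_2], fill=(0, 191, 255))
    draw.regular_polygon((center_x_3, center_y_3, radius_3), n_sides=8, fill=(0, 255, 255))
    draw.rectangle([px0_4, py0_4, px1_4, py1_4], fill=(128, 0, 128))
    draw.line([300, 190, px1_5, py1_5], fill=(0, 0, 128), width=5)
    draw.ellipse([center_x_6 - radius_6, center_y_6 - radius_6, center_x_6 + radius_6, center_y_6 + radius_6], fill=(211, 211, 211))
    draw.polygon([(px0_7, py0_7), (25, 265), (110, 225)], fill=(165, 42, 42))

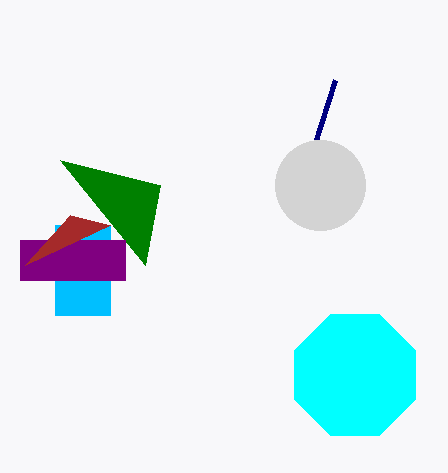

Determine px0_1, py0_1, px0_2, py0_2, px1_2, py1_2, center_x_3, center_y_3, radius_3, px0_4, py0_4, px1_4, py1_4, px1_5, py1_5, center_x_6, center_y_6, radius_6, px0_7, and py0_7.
px0_1 = 60, py0_1 = 160, px0_2 = 55, py0_2 = 225, px1_2 = 110, py1_2 = 315, center_x_3 = 355, center_y_3 = 375, radius_3 = 65, px0_4 = 20, py0_4 = 240, px1_4 = 125, py1_4 = 280, px1_5 = 335, py1_5 = 80, center_x_6 = 320, center_y_6 = 185, radius_6 = 45, px0_7 = 70, py0_7 = 215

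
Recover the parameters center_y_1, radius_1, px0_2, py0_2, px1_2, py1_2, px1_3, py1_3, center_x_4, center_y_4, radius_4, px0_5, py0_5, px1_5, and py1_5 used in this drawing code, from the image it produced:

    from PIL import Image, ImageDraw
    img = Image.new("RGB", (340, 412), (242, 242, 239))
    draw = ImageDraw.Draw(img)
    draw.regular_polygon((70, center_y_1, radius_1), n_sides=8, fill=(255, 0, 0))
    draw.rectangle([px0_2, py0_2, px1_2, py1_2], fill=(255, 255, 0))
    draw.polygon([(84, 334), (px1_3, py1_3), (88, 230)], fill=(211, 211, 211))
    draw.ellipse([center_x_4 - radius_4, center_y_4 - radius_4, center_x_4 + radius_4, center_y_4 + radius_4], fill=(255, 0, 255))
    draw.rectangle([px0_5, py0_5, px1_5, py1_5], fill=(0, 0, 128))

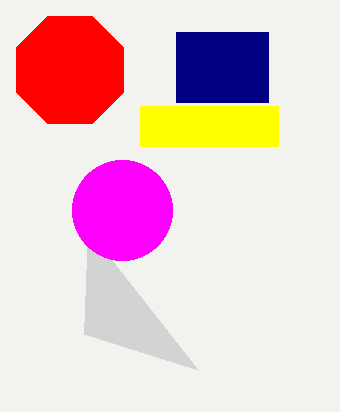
center_y_1 = 70, radius_1 = 58, px0_2 = 140, py0_2 = 106, px1_2 = 278, py1_2 = 146, px1_3 = 198, py1_3 = 370, center_x_4 = 122, center_y_4 = 210, radius_4 = 50, px0_5 = 176, py0_5 = 32, px1_5 = 268, py1_5 = 102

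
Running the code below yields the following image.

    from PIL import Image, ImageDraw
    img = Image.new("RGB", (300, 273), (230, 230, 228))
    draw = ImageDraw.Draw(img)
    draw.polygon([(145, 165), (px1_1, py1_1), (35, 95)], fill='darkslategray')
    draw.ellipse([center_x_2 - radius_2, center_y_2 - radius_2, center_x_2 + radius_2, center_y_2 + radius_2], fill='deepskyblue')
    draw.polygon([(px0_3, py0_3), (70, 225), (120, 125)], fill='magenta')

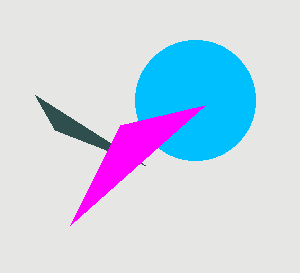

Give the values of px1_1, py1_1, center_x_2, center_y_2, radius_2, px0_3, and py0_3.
px1_1 = 55
py1_1 = 130
center_x_2 = 195
center_y_2 = 100
radius_2 = 60
px0_3 = 205
py0_3 = 105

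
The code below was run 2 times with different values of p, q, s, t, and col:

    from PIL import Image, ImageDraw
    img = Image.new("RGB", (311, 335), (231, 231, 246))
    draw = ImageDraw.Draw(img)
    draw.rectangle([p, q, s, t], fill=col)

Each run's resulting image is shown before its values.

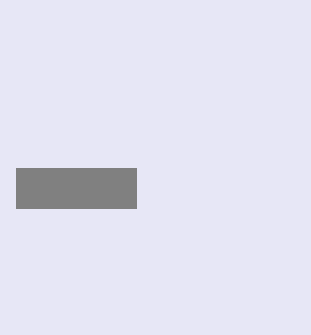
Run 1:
p = 16; q = 168; s = 136; t = 208; col = 'gray'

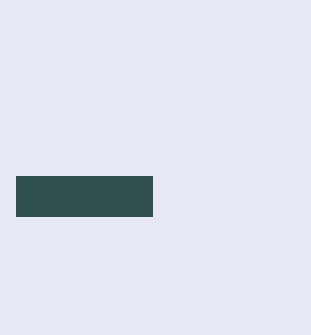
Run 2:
p = 16, q = 176, s = 152, t = 216, col = 'darkslategray'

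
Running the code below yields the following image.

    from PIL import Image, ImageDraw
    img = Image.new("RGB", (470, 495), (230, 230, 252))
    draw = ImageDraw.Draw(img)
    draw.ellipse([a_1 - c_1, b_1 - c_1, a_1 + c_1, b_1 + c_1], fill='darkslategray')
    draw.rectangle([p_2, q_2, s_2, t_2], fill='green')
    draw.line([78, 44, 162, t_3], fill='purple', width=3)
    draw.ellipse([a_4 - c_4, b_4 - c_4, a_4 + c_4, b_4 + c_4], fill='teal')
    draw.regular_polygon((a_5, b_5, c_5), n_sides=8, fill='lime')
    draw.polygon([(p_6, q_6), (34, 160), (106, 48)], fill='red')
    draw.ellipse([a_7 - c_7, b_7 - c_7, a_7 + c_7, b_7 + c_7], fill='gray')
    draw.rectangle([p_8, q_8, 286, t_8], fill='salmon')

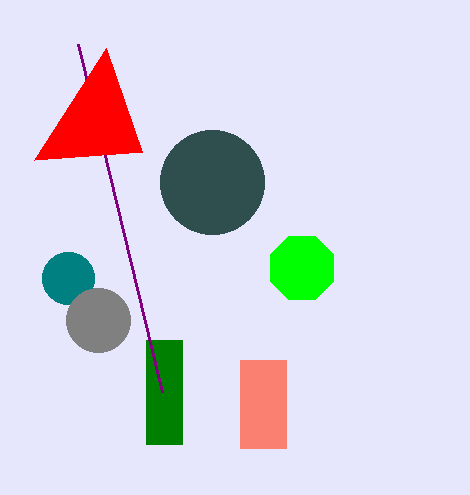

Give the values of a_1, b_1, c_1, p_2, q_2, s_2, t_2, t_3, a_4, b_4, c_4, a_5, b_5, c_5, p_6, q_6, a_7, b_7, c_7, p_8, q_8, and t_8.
a_1 = 212; b_1 = 182; c_1 = 52; p_2 = 146; q_2 = 340; s_2 = 182; t_2 = 444; t_3 = 392; a_4 = 68; b_4 = 278; c_4 = 26; a_5 = 302; b_5 = 268; c_5 = 34; p_6 = 142; q_6 = 152; a_7 = 98; b_7 = 320; c_7 = 32; p_8 = 240; q_8 = 360; t_8 = 448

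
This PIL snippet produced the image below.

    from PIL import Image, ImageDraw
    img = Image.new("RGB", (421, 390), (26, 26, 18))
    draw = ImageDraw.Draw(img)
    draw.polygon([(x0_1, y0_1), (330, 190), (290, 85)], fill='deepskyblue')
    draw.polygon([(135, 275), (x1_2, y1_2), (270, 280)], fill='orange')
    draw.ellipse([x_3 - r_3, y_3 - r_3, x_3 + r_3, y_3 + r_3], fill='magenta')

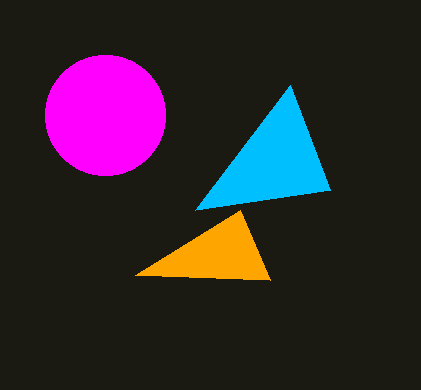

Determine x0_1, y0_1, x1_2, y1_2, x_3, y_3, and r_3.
x0_1 = 195, y0_1 = 210, x1_2 = 240, y1_2 = 210, x_3 = 105, y_3 = 115, r_3 = 60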